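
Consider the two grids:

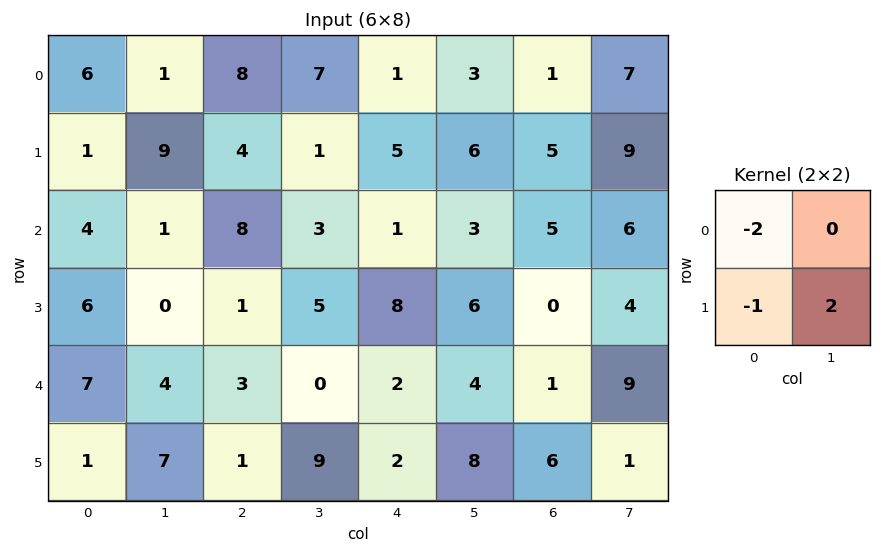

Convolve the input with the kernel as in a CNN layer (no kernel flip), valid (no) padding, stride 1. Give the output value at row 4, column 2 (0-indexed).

11

The receptive field on the input at this output position is [3 0 / 1 9]. Elementwise product with the kernel and sum: 3·-2 + 1·-1 + 9·2.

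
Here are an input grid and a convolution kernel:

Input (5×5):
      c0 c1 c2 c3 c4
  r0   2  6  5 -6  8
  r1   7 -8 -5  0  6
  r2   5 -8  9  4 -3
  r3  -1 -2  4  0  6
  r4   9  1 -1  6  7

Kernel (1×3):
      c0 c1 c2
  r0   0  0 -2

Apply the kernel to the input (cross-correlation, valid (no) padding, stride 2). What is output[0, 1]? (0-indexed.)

The receptive field on the input at this output position is [5 -6 8]. Elementwise product with the kernel and sum: 8·-2.

-16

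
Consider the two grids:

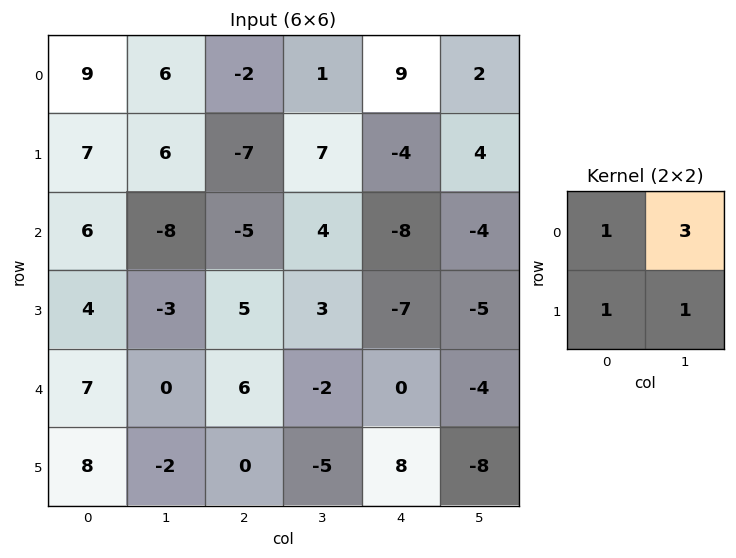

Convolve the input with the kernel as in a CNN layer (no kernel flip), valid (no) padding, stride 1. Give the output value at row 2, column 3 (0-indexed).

-24

The receptive field on the input at this output position is [4 -8 / 3 -7]. Elementwise product with the kernel and sum: 4·1 + -8·3 + 3·1 + -7·1.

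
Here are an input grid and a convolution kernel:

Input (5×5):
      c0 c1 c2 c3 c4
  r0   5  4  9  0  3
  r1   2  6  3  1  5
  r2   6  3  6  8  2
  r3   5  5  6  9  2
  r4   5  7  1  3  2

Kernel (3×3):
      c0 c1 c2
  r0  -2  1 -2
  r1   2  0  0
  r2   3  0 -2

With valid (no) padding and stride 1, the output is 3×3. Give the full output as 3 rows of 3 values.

Output[0,0]: The receptive field on the input at this output position is [5 4 9 / 2 6 3 / 6 3 6]. Elementwise product with the kernel and sum: 5·-2 + 4·1 + 9·-2 + 2·2 + 6·3 + 6·-2.
Output[0,1]: The receptive field on the input at this output position is [4 9 0 / 6 3 1 / 3 6 8]. Elementwise product with the kernel and sum: 4·-2 + 9·1 + 0·-2 + 6·2 + 3·3 + 8·-2.

-14 6 -4
11 -8 11
2 9 3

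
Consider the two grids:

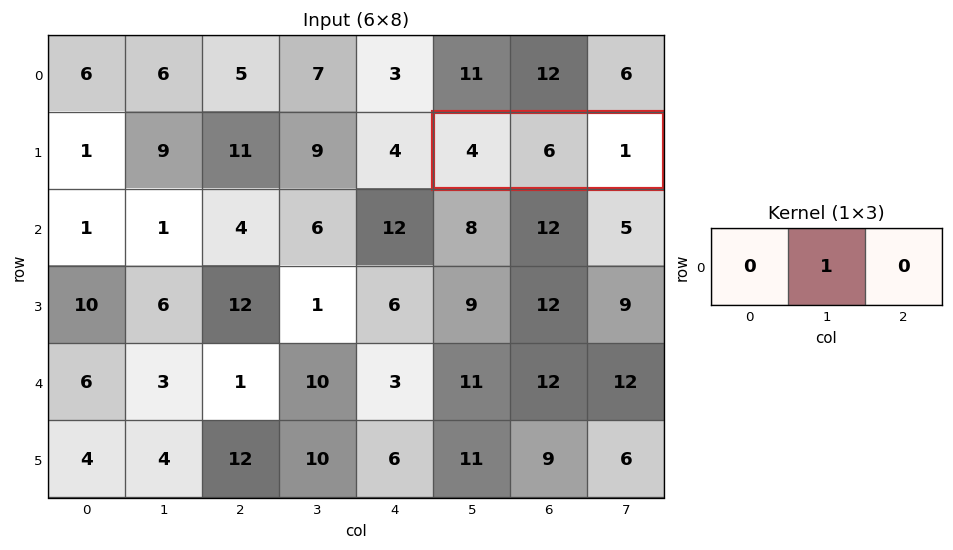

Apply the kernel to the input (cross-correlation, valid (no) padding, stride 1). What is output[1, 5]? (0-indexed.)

6

The receptive field on the input at this output position is [4 6 1]. Elementwise product with the kernel and sum: 6·1.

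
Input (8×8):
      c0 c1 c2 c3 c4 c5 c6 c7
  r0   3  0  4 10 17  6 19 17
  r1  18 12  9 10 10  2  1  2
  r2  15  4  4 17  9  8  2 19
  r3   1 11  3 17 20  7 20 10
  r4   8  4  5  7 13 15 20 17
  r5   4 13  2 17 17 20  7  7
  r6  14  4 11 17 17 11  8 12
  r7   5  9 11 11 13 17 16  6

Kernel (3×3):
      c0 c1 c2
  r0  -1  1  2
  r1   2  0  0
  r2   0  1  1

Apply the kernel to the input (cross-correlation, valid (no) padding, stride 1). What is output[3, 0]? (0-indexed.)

The receptive field on the input at this output position is [1 11 3 / 8 4 5 / 4 13 2]. Elementwise product with the kernel and sum: 1·-1 + 11·1 + 3·2 + 8·2 + 13·1 + 2·1.

47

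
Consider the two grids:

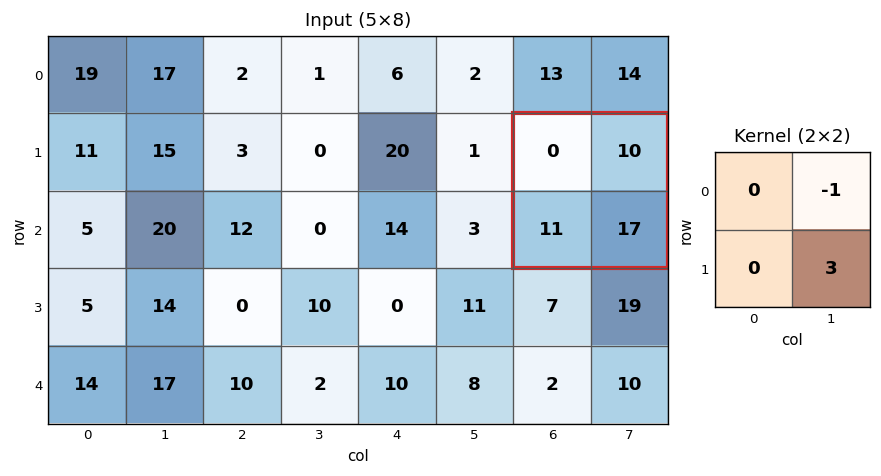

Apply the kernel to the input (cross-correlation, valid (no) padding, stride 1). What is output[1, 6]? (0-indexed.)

41

The receptive field on the input at this output position is [0 10 / 11 17]. Elementwise product with the kernel and sum: 10·-1 + 17·3.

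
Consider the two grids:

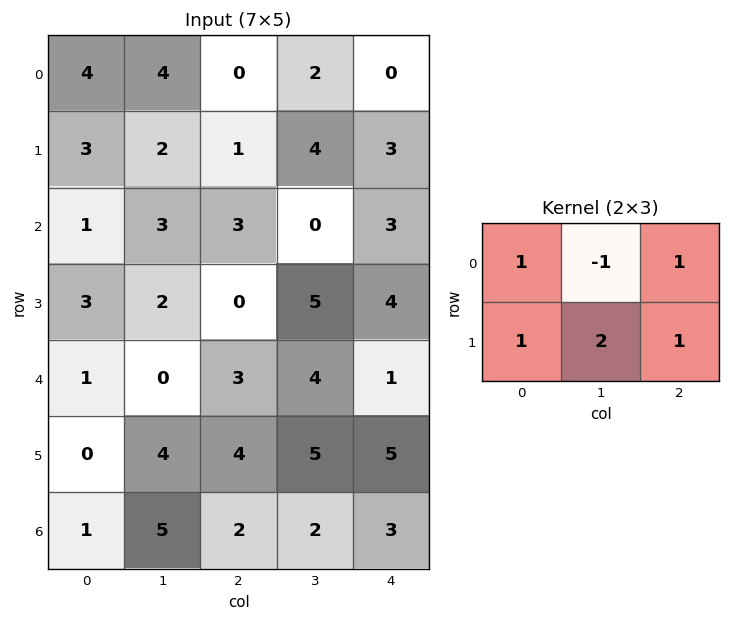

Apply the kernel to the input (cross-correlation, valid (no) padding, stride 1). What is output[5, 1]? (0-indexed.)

The receptive field on the input at this output position is [4 4 5 / 5 2 2]. Elementwise product with the kernel and sum: 4·1 + 4·-1 + 5·1 + 5·1 + 2·2 + 2·1.

16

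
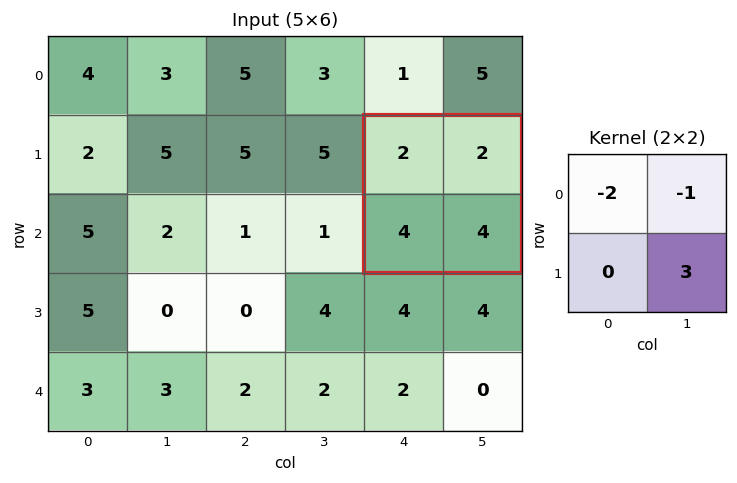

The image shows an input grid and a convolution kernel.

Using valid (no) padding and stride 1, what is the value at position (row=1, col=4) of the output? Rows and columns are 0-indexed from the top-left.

6

The receptive field on the input at this output position is [2 2 / 4 4]. Elementwise product with the kernel and sum: 2·-2 + 2·-1 + 4·3.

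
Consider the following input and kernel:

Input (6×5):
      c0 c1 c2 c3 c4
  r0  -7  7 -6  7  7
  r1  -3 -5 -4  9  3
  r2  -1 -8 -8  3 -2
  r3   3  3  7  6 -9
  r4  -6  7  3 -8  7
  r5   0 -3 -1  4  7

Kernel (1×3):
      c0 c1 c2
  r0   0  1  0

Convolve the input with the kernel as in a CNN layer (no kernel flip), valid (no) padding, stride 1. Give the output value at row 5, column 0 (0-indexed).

-3

The receptive field on the input at this output position is [0 -3 -1]. Elementwise product with the kernel and sum: -3·1.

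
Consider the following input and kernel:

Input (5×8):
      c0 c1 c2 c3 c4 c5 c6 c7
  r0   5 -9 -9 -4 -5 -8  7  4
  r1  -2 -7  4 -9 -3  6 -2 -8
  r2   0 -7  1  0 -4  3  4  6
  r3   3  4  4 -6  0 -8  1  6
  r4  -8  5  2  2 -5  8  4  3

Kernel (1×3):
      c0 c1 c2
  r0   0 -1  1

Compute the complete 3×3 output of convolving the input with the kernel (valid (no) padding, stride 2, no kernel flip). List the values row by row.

0 -1 15
8 -4 1
-3 -7 -4

Output[0,0]: The receptive field on the input at this output position is [5 -9 -9]. Elementwise product with the kernel and sum: -9·-1 + -9·1.
Output[0,1]: The receptive field on the input at this output position is [-9 -4 -5]. Elementwise product with the kernel and sum: -4·-1 + -5·1.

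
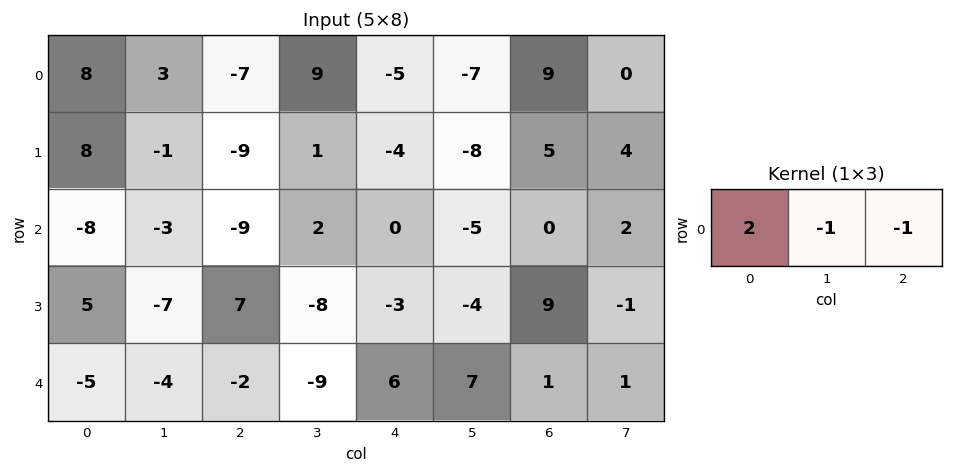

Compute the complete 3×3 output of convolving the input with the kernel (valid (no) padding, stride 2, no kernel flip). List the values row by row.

Output[0,0]: The receptive field on the input at this output position is [8 3 -7]. Elementwise product with the kernel and sum: 8·2 + 3·-1 + -7·-1.
Output[0,1]: The receptive field on the input at this output position is [-7 9 -5]. Elementwise product with the kernel and sum: -7·2 + 9·-1 + -5·-1.

20 -18 -12
-4 -20 5
-4 -1 4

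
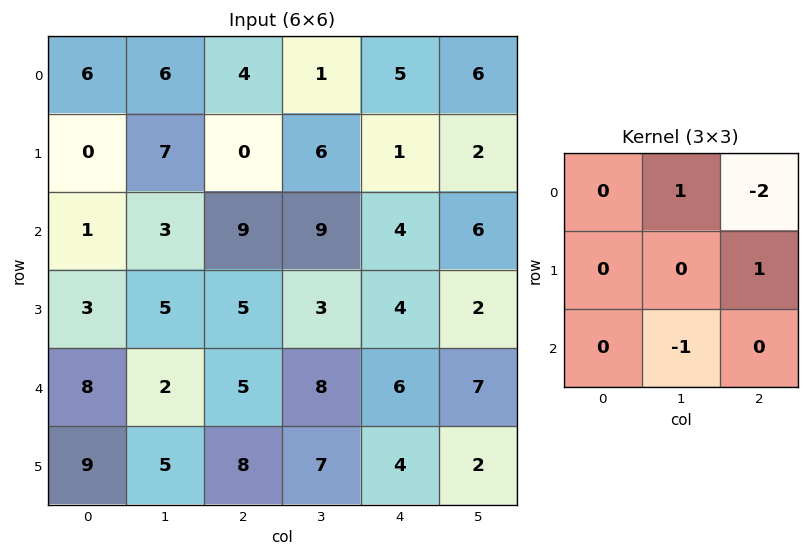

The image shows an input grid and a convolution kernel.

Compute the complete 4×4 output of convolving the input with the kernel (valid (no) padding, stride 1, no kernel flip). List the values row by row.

Output[0,0]: The receptive field on the input at this output position is [6 6 4 / 0 7 0 / 1 3 9]. Elementwise product with the kernel and sum: 6·1 + 4·-2 + 0·1 + 3·-1.

-5 -1 -17 -9
11 -8 5 -1
-12 -11 -3 -12
-5 -1 -6 3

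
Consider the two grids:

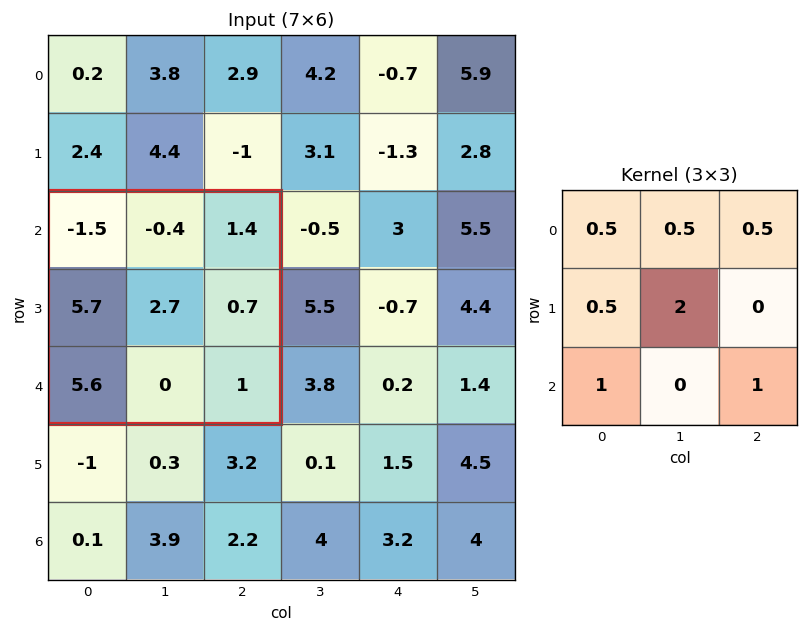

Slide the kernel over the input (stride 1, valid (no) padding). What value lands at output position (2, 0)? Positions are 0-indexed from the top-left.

The receptive field on the input at this output position is [-1.5 -0.4 1.4 / 5.7 2.7 0.7 / 5.6 0 1]. Elementwise product with the kernel and sum: -1.5·0.5 + -0.4·0.5 + 1.4·0.5 + 5.7·0.5 + 2.7·2 + 5.6·1 + 1·1.

14.6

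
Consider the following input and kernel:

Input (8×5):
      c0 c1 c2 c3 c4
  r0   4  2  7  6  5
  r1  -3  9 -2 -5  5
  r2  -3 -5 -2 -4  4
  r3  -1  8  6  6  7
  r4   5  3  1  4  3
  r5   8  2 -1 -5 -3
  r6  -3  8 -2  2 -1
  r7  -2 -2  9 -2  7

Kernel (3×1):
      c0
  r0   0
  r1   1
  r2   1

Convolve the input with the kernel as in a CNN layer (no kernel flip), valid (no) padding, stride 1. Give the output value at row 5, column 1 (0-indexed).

6

The receptive field on the input at this output position is [2 / 8 / -2]. Elementwise product with the kernel and sum: 8·1 + -2·1.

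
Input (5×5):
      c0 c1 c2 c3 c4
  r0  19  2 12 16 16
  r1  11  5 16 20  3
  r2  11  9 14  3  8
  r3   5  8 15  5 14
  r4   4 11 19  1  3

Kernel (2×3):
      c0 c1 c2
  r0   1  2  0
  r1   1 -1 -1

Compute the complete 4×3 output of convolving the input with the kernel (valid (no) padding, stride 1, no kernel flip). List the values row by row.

13 -5 37
9 29 59
11 25 16
-5 29 40

Output[0,0]: The receptive field on the input at this output position is [19 2 12 / 11 5 16]. Elementwise product with the kernel and sum: 19·1 + 2·2 + 11·1 + 5·-1 + 16·-1.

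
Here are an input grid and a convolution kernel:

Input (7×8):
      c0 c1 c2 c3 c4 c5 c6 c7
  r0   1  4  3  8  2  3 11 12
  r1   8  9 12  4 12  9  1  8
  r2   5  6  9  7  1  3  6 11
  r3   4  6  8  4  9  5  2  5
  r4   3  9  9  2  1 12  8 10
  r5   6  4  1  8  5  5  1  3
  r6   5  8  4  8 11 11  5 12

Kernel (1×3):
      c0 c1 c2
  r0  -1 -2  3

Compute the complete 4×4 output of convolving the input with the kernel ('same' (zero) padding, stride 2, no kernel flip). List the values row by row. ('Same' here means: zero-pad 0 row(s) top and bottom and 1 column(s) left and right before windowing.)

Output[0,0]: The receptive field on the zero-padded input at this output position is [0 1 4]. Elementwise product with the kernel and sum: 0·-1 + 1·-2 + 4·3.
Output[0,1]: The receptive field on the zero-padded input at this output position is [4 3 8]. Elementwise product with the kernel and sum: 4·-1 + 3·-2 + 8·3.

10 14 -3 11
8 -3 0 18
21 -21 32 2
14 8 3 15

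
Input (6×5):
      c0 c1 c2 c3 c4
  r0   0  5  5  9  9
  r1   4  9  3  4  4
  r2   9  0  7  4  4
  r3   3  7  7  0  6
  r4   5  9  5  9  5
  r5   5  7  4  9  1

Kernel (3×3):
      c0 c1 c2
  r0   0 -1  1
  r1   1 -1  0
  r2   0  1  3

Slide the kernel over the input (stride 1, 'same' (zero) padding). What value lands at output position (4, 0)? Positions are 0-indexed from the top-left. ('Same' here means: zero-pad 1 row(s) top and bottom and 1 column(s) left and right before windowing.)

The receptive field on the zero-padded input at this output position is [0 3 7 / 0 5 9 / 0 5 7]. Elementwise product with the kernel and sum: 3·-1 + 7·1 + 0·1 + 5·-1 + 5·1 + 7·3.

25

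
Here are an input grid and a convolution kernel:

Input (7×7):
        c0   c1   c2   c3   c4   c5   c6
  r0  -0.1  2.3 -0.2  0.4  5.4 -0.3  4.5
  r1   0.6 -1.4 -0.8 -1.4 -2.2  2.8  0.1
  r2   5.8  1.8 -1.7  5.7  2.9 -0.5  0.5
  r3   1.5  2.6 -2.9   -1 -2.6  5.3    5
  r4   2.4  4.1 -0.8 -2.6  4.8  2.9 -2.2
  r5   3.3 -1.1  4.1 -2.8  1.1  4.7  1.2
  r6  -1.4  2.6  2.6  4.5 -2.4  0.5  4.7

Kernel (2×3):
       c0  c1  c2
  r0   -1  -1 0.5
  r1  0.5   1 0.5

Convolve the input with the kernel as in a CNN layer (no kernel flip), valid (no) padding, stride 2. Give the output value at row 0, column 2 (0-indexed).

The receptive field on the input at this output position is [5.4 -0.3 4.5 / -2.2 2.8 0.1]. Elementwise product with the kernel and sum: 5.4·-1 + -0.3·-1 + 4.5·0.5 + -2.2·0.5 + 2.8·1 + 0.1·0.5.

-1.1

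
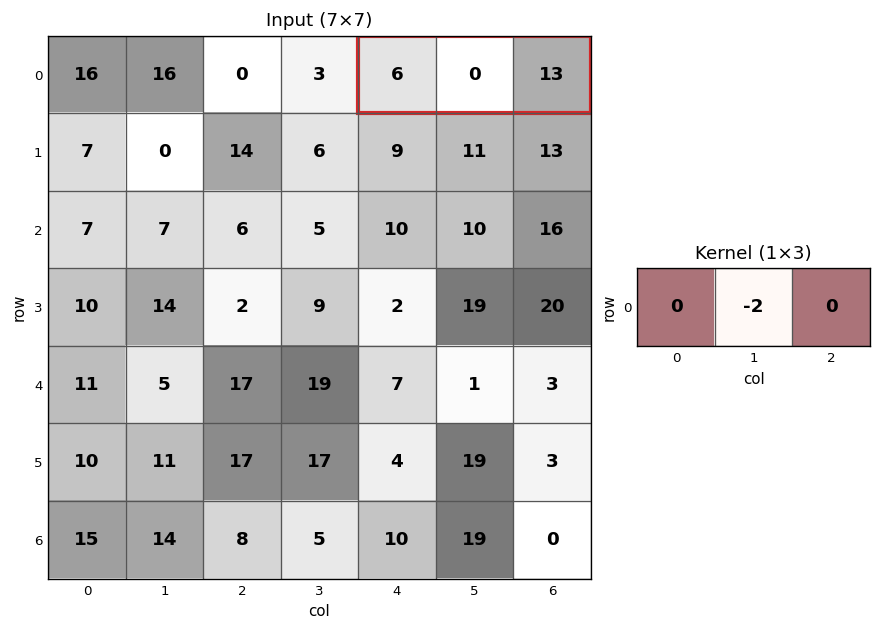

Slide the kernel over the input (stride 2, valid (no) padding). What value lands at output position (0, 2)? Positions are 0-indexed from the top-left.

0

The receptive field on the input at this output position is [6 0 13]. Elementwise product with the kernel and sum: 0·-2.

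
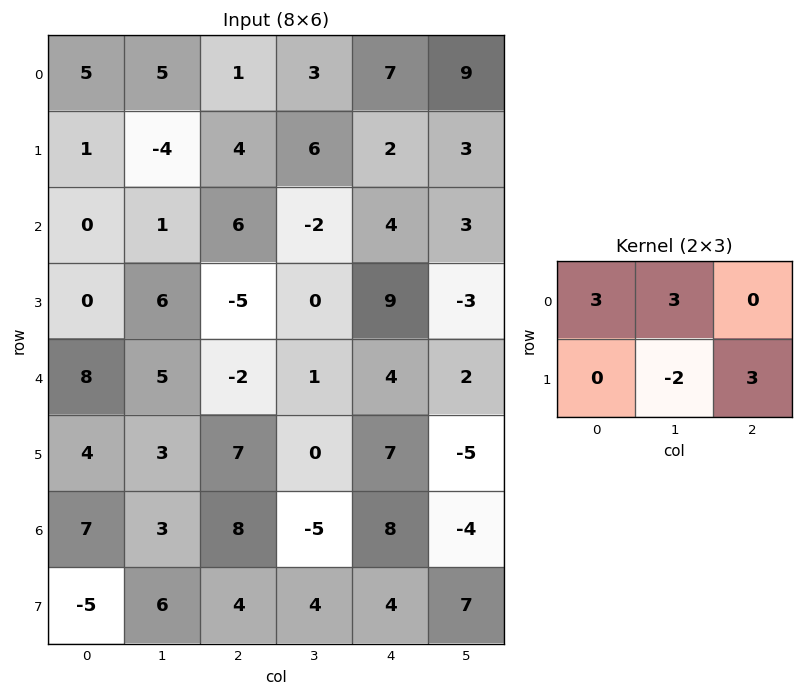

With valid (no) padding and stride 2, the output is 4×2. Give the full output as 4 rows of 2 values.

Output[0,0]: The receptive field on the input at this output position is [5 5 1 / 1 -4 4]. Elementwise product with the kernel and sum: 5·3 + 5·3 + -4·-2 + 4·3.
Output[0,1]: The receptive field on the input at this output position is [1 3 7 / 4 6 2]. Elementwise product with the kernel and sum: 1·3 + 3·3 + 6·-2 + 2·3.

50 6
-24 39
54 18
30 13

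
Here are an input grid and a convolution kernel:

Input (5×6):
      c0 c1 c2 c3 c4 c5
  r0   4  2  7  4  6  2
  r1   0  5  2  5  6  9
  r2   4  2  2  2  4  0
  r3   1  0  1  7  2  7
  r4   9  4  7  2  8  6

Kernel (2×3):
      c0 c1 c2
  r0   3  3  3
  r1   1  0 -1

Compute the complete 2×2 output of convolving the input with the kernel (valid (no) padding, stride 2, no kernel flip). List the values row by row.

Output[0,0]: The receptive field on the input at this output position is [4 2 7 / 0 5 2]. Elementwise product with the kernel and sum: 4·3 + 2·3 + 7·3 + 0·1 + 2·-1.
Output[0,1]: The receptive field on the input at this output position is [7 4 6 / 2 5 6]. Elementwise product with the kernel and sum: 7·3 + 4·3 + 6·3 + 2·1 + 6·-1.

37 47
24 23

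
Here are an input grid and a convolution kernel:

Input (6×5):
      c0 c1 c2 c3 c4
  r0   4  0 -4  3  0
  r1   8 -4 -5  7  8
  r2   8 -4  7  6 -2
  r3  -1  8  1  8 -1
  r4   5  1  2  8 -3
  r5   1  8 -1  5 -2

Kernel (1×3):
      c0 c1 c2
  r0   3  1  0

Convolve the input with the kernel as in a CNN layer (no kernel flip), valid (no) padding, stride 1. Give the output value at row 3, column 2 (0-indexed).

11

The receptive field on the input at this output position is [1 8 -1]. Elementwise product with the kernel and sum: 1·3 + 8·1.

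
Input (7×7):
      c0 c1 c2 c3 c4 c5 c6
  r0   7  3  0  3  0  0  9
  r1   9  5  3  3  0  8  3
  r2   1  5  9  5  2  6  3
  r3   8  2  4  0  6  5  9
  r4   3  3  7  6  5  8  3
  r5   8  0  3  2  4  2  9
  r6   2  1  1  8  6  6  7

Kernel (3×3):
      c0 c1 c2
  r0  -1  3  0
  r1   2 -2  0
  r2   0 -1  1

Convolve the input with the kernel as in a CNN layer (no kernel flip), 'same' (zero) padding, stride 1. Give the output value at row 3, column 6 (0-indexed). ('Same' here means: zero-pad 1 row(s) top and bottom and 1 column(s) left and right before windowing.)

-8

The receptive field on the zero-padded input at this output position is [6 3 0 / 5 9 0 / 8 3 0]. Elementwise product with the kernel and sum: 6·-1 + 3·3 + 5·2 + 9·-2 + 3·-1 + 0·1.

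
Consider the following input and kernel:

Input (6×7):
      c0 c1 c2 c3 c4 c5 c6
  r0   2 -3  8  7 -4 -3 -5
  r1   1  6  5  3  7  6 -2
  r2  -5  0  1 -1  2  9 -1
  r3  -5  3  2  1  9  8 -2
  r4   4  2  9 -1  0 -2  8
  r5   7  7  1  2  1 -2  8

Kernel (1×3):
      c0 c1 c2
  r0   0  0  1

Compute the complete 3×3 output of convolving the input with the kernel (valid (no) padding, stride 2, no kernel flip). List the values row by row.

8 -4 -5
1 2 -1
9 0 8

Output[0,0]: The receptive field on the input at this output position is [2 -3 8]. Elementwise product with the kernel and sum: 8·1.
Output[0,1]: The receptive field on the input at this output position is [8 7 -4]. Elementwise product with the kernel and sum: -4·1.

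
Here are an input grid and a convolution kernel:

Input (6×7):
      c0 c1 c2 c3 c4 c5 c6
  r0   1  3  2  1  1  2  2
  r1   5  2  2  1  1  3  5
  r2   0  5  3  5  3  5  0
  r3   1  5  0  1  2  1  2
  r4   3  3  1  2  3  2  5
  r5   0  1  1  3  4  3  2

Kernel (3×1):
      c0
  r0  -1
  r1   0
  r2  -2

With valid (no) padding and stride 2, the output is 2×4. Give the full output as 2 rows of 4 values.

-1 -8 -7 -2
-6 -5 -9 -10

Output[0,0]: The receptive field on the input at this output position is [1 / 5 / 0]. Elementwise product with the kernel and sum: 1·-1 + 0·-2.
Output[0,1]: The receptive field on the input at this output position is [2 / 2 / 3]. Elementwise product with the kernel and sum: 2·-1 + 3·-2.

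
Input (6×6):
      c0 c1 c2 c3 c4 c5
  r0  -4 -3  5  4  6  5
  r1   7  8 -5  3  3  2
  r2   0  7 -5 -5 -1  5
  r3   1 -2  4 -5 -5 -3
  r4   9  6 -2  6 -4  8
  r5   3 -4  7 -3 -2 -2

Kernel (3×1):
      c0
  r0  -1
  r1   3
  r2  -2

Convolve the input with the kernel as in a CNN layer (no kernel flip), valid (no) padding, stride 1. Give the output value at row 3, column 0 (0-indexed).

The receptive field on the input at this output position is [1 / 9 / 3]. Elementwise product with the kernel and sum: 1·-1 + 9·3 + 3·-2.

20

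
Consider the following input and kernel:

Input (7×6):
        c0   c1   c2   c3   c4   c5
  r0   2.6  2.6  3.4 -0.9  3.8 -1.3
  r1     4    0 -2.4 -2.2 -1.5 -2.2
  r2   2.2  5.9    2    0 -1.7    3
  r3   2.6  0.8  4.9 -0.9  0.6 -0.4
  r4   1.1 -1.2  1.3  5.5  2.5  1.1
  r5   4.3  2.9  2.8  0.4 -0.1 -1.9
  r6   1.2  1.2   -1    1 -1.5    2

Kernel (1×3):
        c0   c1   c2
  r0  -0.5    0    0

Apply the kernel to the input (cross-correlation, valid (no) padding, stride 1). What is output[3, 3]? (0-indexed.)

0.45

The receptive field on the input at this output position is [-0.9 0.6 -0.4]. Elementwise product with the kernel and sum: -0.9·-0.5.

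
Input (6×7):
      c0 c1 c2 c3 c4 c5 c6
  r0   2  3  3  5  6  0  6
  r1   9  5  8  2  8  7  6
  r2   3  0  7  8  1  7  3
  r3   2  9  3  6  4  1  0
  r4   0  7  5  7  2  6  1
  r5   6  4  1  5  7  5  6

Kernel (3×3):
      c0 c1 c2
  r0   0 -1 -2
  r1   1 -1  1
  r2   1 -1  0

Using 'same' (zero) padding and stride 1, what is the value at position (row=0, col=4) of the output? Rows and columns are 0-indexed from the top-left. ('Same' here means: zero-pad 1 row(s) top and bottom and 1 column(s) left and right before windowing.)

-7

The receptive field on the zero-padded input at this output position is [0 0 0 / 5 6 0 / 2 8 7]. Elementwise product with the kernel and sum: 0·-1 + 0·-2 + 5·1 + 6·-1 + 0·1 + 2·1 + 8·-1.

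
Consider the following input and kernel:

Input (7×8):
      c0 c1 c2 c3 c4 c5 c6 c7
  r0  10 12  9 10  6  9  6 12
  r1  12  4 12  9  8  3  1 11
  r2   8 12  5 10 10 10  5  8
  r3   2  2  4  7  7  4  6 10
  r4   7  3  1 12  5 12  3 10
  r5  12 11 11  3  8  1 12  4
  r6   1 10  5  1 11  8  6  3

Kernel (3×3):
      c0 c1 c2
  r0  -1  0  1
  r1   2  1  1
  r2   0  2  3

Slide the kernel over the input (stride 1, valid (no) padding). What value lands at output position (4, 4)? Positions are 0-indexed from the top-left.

61

The receptive field on the input at this output position is [5 12 3 / 8 1 12 / 11 8 6]. Elementwise product with the kernel and sum: 5·-1 + 3·1 + 8·2 + 1·1 + 12·1 + 8·2 + 6·3.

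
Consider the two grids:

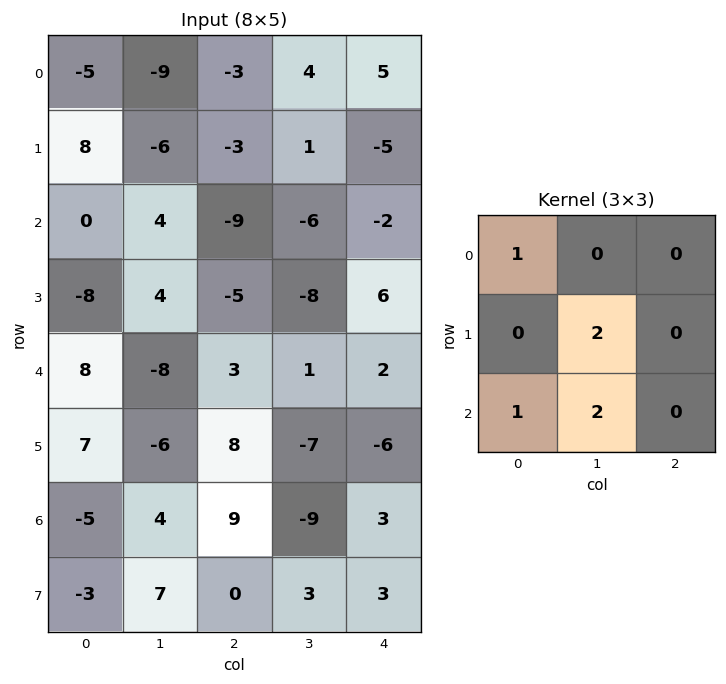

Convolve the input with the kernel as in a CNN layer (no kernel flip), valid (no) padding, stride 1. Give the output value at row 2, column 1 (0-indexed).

The receptive field on the input at this output position is [4 -9 -6 / 4 -5 -8 / -8 3 1]. Elementwise product with the kernel and sum: 4·1 + -5·2 + -8·1 + 3·2.

-8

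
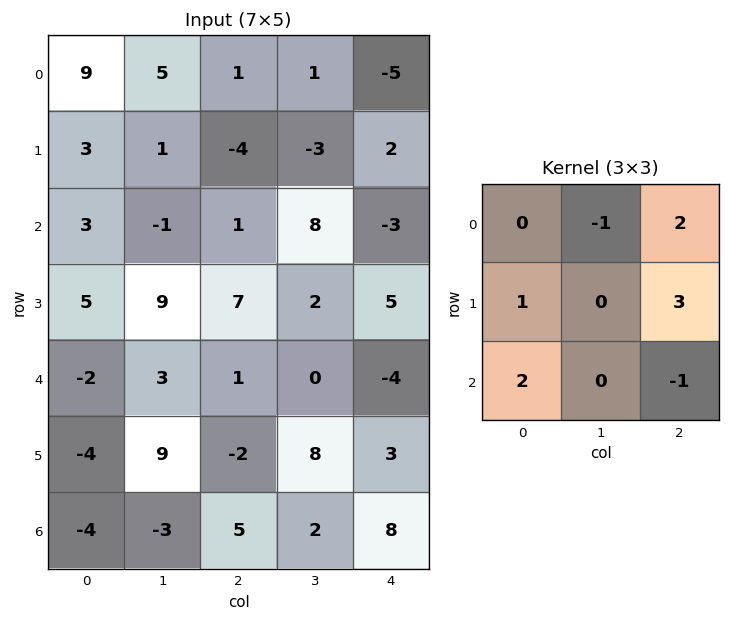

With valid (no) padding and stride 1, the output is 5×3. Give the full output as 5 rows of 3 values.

Output[0,0]: The receptive field on the input at this output position is [9 5 1 / 3 1 -4 / 3 -1 1]. Elementwise product with the kernel and sum: 5·-1 + 1·2 + 3·1 + -4·3 + 3·2 + 1·-1.

-7 -17 -4
0 37 8
24 36 14
0 10 -10
-24 24 1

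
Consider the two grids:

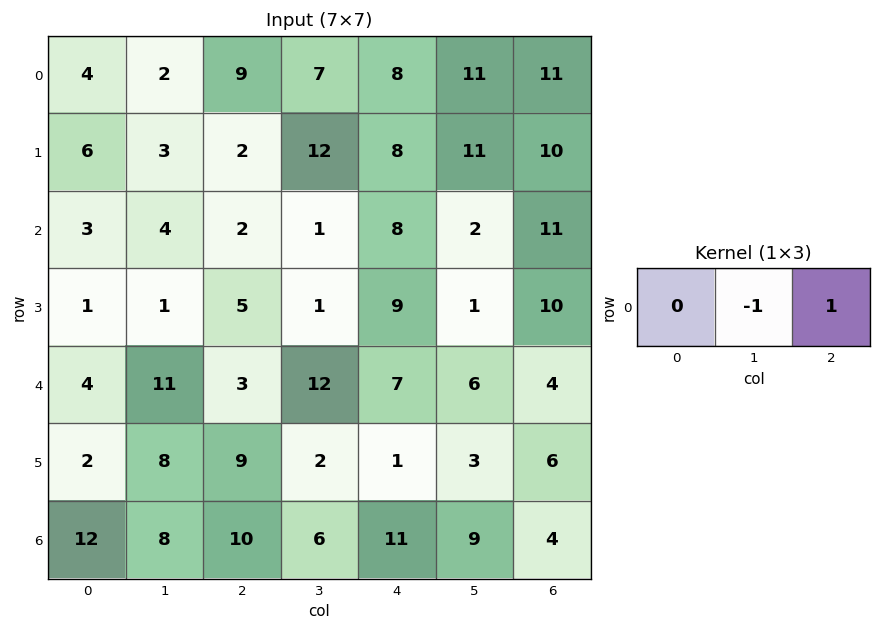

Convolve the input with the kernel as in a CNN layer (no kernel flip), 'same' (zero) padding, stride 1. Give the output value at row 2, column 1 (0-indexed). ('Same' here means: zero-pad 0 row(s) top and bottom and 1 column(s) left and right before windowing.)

The receptive field on the zero-padded input at this output position is [3 4 2]. Elementwise product with the kernel and sum: 4·-1 + 2·1.

-2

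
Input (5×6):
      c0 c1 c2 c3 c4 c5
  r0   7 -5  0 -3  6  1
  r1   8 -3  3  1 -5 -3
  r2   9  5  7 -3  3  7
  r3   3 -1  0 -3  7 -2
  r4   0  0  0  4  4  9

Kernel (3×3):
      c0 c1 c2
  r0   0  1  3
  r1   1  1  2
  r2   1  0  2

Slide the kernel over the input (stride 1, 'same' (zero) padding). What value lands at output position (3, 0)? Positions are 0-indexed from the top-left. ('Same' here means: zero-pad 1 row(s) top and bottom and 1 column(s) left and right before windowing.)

25

The receptive field on the zero-padded input at this output position is [0 9 5 / 0 3 -1 / 0 0 0]. Elementwise product with the kernel and sum: 9·1 + 5·3 + 0·1 + 3·1 + -1·2 + 0·1 + 0·2.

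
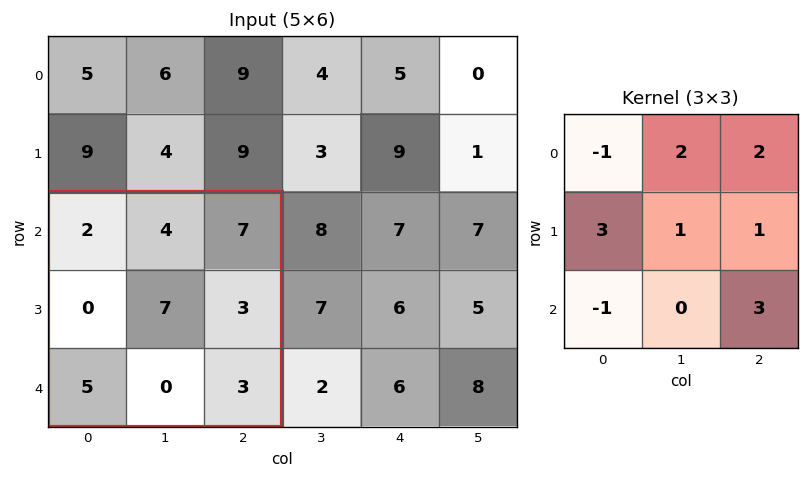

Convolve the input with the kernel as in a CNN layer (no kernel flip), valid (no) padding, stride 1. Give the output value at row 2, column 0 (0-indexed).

34

The receptive field on the input at this output position is [2 4 7 / 0 7 3 / 5 0 3]. Elementwise product with the kernel and sum: 2·-1 + 4·2 + 7·2 + 0·3 + 7·1 + 3·1 + 5·-1 + 3·3.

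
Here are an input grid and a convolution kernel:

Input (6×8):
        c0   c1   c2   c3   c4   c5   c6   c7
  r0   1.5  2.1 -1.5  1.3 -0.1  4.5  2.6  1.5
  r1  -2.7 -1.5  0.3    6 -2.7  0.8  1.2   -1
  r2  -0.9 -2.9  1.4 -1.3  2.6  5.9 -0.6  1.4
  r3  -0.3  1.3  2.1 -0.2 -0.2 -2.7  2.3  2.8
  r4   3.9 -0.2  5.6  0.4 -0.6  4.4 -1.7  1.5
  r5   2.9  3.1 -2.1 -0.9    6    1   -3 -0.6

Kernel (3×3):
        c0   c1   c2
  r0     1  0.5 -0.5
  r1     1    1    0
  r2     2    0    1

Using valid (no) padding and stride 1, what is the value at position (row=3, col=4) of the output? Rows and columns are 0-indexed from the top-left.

10.1

The receptive field on the input at this output position is [-0.2 -2.7 2.3 / -0.6 4.4 -1.7 / 6 1 -3]. Elementwise product with the kernel and sum: -0.2·1 + -2.7·0.5 + 2.3·-0.5 + -0.6·1 + 4.4·1 + 6·2 + -3·1.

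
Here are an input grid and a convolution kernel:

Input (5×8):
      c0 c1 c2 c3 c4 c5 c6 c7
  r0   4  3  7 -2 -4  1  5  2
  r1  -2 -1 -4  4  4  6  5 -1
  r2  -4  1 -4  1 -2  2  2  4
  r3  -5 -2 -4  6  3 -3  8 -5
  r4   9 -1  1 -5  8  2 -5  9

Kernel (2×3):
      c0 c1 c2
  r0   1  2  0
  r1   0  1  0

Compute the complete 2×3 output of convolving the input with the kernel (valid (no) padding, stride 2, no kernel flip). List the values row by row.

Output[0,0]: The receptive field on the input at this output position is [4 3 7 / -2 -1 -4]. Elementwise product with the kernel and sum: 4·1 + 3·2 + -1·1.

9 7 4
-4 4 -1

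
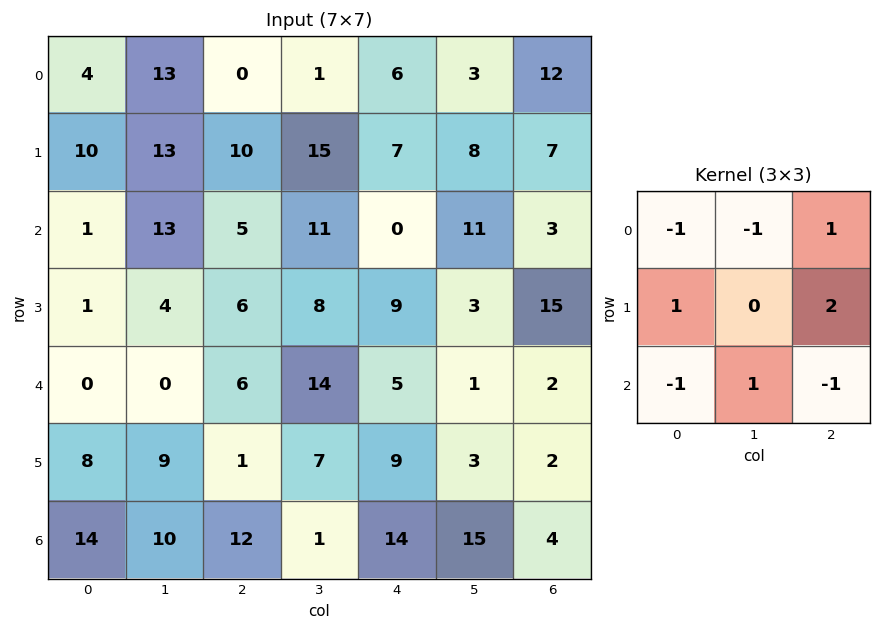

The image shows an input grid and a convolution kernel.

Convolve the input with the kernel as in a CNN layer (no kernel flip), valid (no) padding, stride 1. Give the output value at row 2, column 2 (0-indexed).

11

The receptive field on the input at this output position is [5 11 0 / 6 8 9 / 6 14 5]. Elementwise product with the kernel and sum: 5·-1 + 11·-1 + 0·1 + 6·1 + 9·2 + 6·-1 + 14·1 + 5·-1.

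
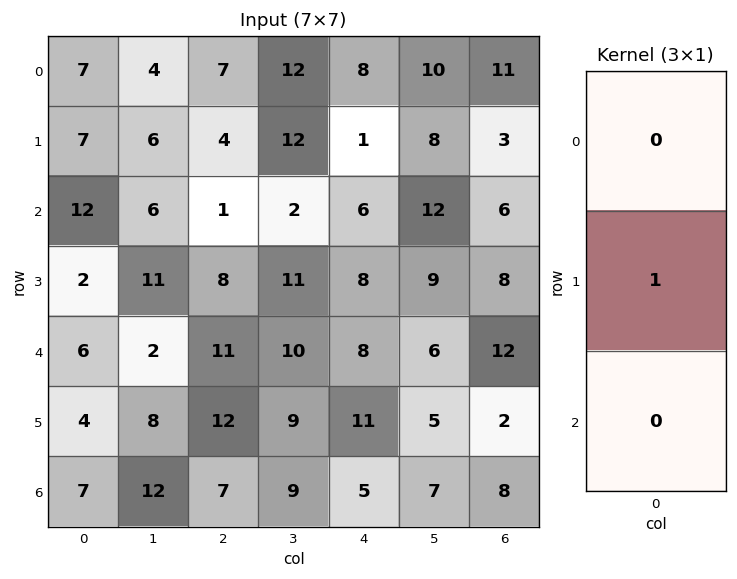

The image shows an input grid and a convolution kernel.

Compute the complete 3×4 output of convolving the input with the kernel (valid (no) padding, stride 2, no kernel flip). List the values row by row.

7 4 1 3
2 8 8 8
4 12 11 2

Output[0,0]: The receptive field on the input at this output position is [7 / 7 / 12]. Elementwise product with the kernel and sum: 7·1.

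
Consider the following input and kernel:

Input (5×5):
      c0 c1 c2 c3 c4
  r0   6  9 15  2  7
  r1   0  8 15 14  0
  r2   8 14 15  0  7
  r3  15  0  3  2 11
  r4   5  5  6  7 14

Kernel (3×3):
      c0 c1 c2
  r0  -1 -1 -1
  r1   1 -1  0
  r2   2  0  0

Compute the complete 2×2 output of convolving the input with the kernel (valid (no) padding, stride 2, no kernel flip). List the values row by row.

Output[0,0]: The receptive field on the input at this output position is [6 9 15 / 0 8 15 / 8 14 15]. Elementwise product with the kernel and sum: 6·-1 + 9·-1 + 15·-1 + 0·1 + 8·-1 + 8·2.

-22 7
-12 -9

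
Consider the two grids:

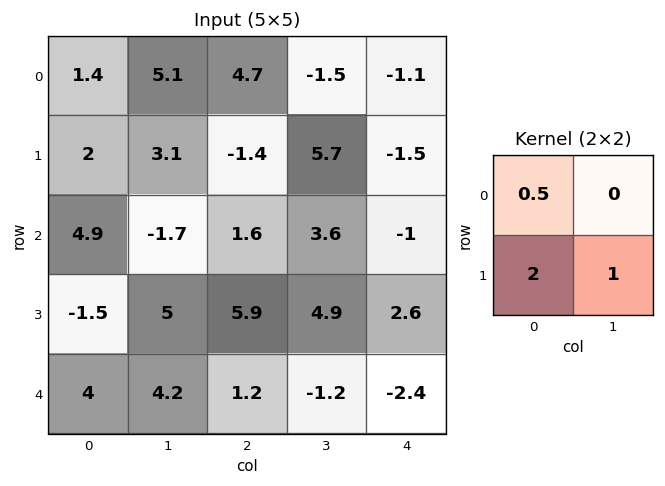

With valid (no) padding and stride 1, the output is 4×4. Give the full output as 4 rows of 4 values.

7.8 7.35 5.25 9.15
9.1 -0.25 6.1 9.05
4.45 15.05 17.5 14.2
11.45 12.1 4.15 -2.35

Output[0,0]: The receptive field on the input at this output position is [1.4 5.1 / 2 3.1]. Elementwise product with the kernel and sum: 1.4·0.5 + 2·2 + 3.1·1.
Output[0,1]: The receptive field on the input at this output position is [5.1 4.7 / 3.1 -1.4]. Elementwise product with the kernel and sum: 5.1·0.5 + 3.1·2 + -1.4·1.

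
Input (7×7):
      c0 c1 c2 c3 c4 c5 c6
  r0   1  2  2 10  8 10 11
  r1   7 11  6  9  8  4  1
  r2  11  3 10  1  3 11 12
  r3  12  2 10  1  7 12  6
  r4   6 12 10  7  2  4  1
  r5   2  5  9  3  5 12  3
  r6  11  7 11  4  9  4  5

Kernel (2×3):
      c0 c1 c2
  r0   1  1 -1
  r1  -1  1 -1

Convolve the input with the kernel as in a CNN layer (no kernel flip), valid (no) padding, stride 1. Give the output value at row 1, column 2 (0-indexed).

-5

The receptive field on the input at this output position is [6 9 8 / 10 1 3]. Elementwise product with the kernel and sum: 6·1 + 9·1 + 8·-1 + 10·-1 + 1·1 + 3·-1.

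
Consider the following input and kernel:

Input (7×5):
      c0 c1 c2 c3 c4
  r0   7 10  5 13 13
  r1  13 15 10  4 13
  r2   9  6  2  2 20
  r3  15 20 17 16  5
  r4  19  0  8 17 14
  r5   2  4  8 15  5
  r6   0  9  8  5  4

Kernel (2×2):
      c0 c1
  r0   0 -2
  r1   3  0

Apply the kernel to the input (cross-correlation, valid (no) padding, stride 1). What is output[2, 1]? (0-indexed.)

The receptive field on the input at this output position is [6 2 / 20 17]. Elementwise product with the kernel and sum: 2·-2 + 20·3.

56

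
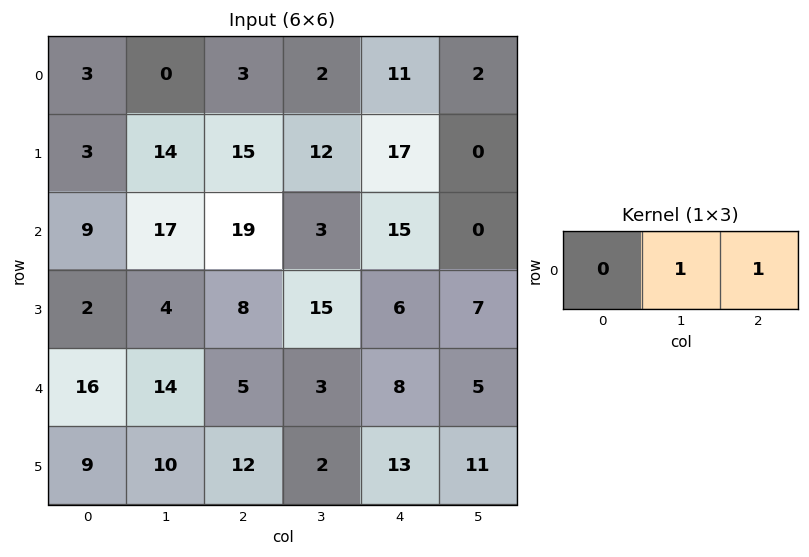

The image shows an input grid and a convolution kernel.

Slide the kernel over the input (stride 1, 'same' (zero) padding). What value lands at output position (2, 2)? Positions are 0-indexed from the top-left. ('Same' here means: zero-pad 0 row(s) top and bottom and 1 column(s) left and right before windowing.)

22

The receptive field on the zero-padded input at this output position is [17 19 3]. Elementwise product with the kernel and sum: 19·1 + 3·1.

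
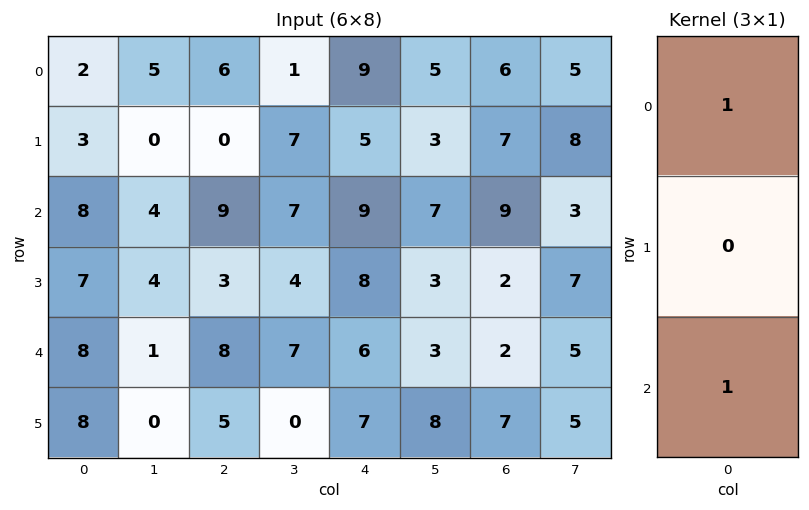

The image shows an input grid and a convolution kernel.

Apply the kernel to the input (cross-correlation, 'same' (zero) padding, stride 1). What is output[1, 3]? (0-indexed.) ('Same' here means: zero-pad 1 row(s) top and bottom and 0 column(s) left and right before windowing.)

The receptive field on the zero-padded input at this output position is [1 / 7 / 7]. Elementwise product with the kernel and sum: 1·1 + 7·1.

8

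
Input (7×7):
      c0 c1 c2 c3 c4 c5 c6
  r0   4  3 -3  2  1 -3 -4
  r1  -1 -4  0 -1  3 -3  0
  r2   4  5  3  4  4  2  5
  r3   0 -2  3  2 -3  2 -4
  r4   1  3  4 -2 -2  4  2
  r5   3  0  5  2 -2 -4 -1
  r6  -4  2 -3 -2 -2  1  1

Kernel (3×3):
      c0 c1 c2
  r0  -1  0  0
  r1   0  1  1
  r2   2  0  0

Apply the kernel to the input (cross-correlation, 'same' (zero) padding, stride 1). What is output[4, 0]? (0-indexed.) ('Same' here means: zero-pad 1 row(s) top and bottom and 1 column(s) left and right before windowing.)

The receptive field on the zero-padded input at this output position is [0 0 -2 / 0 1 3 / 0 3 0]. Elementwise product with the kernel and sum: 0·-1 + 1·1 + 3·1 + 0·2.

4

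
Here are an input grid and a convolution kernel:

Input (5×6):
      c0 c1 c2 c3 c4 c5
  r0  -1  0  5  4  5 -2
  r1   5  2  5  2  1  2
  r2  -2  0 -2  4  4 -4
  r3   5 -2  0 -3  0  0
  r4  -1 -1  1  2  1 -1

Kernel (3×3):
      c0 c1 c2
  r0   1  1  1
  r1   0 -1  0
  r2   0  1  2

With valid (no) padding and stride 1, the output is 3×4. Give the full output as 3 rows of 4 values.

Output[0,0]: The receptive field on the input at this output position is [-1 0 5 / 5 2 5 / -2 0 -2]. Elementwise product with the kernel and sum: -1·1 + 0·1 + 5·1 + 2·-1 + 0·1 + -2·2.

-2 10 24 2
10 5 1 1
-1 7 13 3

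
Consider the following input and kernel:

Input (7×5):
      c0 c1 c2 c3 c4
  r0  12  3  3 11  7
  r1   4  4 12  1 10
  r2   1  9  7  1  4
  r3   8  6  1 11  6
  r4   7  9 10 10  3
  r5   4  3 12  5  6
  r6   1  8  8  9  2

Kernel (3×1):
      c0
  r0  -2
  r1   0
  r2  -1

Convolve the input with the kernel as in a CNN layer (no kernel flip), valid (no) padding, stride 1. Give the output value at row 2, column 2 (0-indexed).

-24

The receptive field on the input at this output position is [7 / 1 / 10]. Elementwise product with the kernel and sum: 7·-2 + 10·-1.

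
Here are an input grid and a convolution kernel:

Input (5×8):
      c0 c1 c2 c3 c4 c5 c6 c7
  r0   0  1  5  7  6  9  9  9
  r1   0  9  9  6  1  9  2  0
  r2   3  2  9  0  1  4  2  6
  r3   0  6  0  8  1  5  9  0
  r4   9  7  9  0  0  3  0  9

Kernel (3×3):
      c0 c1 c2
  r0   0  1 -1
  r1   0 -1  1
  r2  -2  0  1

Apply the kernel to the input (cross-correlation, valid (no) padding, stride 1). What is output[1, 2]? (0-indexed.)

The receptive field on the input at this output position is [9 6 1 / 9 0 1 / 0 8 1]. Elementwise product with the kernel and sum: 6·1 + 1·-1 + 0·-1 + 1·1 + 0·-2 + 1·1.

7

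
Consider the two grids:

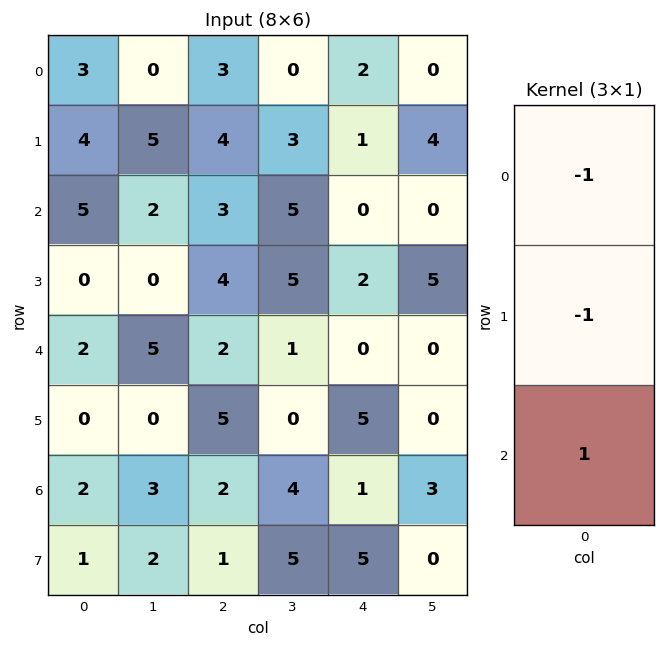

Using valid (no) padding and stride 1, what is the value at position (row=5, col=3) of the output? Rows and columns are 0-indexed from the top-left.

The receptive field on the input at this output position is [0 / 4 / 5]. Elementwise product with the kernel and sum: 0·-1 + 4·-1 + 5·1.

1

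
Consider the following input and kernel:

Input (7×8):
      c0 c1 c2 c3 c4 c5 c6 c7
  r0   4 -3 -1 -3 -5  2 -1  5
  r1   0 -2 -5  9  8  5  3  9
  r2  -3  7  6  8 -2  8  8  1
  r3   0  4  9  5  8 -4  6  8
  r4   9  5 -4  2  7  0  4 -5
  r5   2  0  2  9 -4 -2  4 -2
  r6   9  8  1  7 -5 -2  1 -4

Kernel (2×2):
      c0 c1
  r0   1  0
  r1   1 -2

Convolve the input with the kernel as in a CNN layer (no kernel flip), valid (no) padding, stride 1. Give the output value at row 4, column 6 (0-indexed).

The receptive field on the input at this output position is [4 -5 / 4 -2]. Elementwise product with the kernel and sum: 4·1 + 4·1 + -2·-2.

12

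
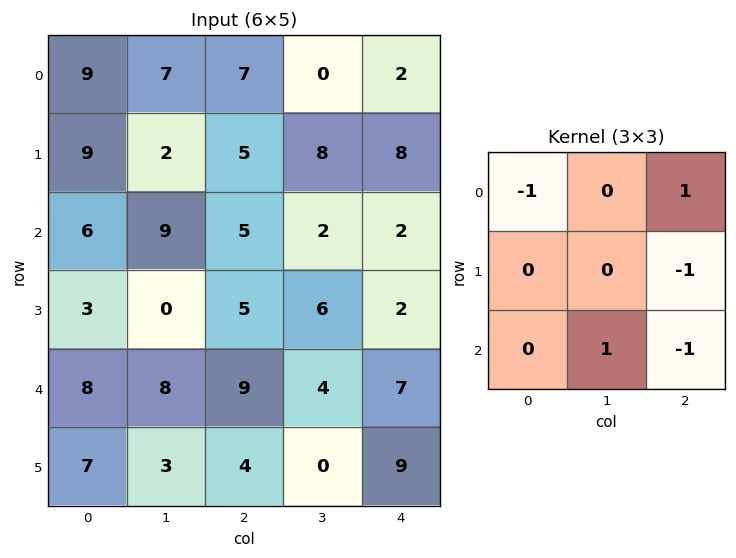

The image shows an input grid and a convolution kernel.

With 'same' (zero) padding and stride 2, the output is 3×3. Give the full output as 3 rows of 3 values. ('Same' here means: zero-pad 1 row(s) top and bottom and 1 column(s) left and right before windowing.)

0 -3 8
-4 3 -6
-4 6 3

Output[0,0]: The receptive field on the zero-padded input at this output position is [0 0 0 / 0 9 7 / 0 9 2]. Elementwise product with the kernel and sum: 0·-1 + 0·1 + 7·-1 + 9·1 + 2·-1.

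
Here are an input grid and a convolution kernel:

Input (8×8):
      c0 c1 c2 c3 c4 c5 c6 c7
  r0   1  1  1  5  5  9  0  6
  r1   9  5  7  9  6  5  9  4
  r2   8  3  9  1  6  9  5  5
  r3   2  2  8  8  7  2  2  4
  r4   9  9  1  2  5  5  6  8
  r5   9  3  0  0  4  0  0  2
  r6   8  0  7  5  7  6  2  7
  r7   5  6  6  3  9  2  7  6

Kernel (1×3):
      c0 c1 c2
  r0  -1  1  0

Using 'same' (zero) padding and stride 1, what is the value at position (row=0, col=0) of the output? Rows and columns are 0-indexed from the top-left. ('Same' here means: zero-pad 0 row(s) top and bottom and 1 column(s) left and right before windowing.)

1

The receptive field on the zero-padded input at this output position is [0 1 1]. Elementwise product with the kernel and sum: 0·-1 + 1·1.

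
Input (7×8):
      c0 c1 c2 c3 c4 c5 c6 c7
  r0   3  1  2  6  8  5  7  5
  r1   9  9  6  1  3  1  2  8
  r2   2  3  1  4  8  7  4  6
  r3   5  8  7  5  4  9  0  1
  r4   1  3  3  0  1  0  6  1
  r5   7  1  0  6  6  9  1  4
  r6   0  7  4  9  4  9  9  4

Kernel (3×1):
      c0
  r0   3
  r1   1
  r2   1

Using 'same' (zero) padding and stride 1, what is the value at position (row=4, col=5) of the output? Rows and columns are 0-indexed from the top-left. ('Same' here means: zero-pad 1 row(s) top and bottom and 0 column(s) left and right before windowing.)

36

The receptive field on the zero-padded input at this output position is [9 / 0 / 9]. Elementwise product with the kernel and sum: 9·3 + 0·1 + 9·1.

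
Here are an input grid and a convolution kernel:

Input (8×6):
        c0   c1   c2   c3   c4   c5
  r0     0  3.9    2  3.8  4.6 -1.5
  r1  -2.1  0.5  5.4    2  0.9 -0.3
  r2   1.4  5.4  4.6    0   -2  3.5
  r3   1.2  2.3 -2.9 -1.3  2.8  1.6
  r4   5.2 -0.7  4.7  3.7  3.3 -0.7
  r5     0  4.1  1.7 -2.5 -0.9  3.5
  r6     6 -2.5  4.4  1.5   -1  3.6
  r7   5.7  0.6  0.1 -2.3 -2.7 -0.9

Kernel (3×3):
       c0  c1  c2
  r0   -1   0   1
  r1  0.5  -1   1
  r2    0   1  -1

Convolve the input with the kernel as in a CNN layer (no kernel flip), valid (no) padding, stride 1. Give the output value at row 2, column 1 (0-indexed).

-1.65

The receptive field on the input at this output position is [5.4 4.6 0 / 2.3 -2.9 -1.3 / -0.7 4.7 3.7]. Elementwise product with the kernel and sum: 5.4·-1 + 0·1 + 2.3·0.5 + -2.9·-1 + -1.3·1 + 4.7·1 + 3.7·-1.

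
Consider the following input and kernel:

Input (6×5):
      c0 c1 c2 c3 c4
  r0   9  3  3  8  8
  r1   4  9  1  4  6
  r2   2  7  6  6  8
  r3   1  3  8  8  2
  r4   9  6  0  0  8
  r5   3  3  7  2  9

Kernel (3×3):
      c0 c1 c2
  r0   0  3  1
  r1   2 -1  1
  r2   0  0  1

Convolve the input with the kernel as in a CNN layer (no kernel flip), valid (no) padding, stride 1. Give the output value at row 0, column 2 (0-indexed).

44

The receptive field on the input at this output position is [3 8 8 / 1 4 6 / 6 6 8]. Elementwise product with the kernel and sum: 8·3 + 8·1 + 1·2 + 4·-1 + 6·1 + 8·1.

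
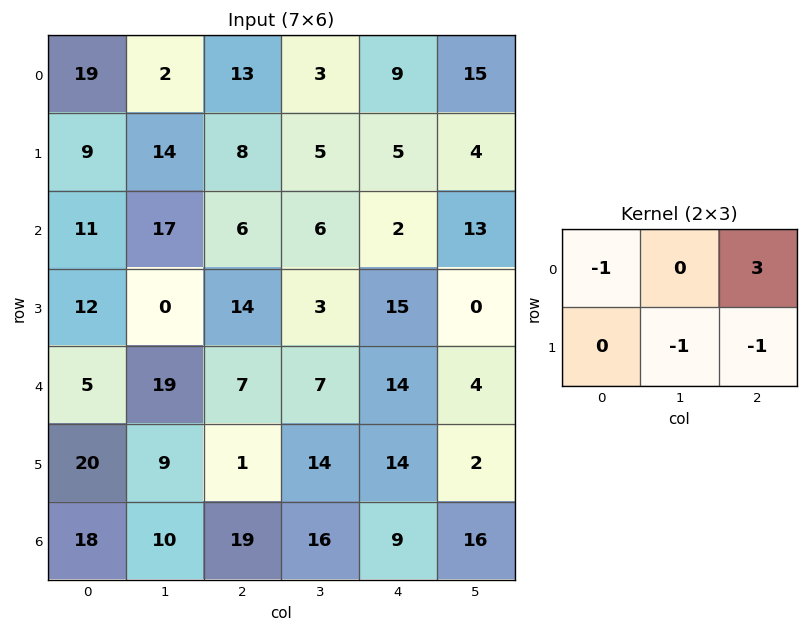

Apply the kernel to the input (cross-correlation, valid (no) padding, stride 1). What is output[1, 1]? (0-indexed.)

-11

The receptive field on the input at this output position is [14 8 5 / 17 6 6]. Elementwise product with the kernel and sum: 14·-1 + 5·3 + 6·-1 + 6·-1.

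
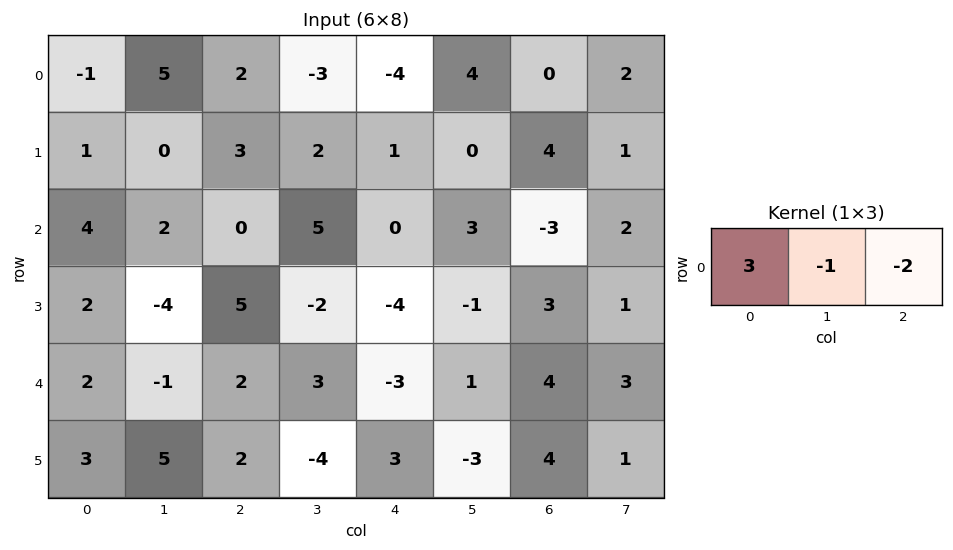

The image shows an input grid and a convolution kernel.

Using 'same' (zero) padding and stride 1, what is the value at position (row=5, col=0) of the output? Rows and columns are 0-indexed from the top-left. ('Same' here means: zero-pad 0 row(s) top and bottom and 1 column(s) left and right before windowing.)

-13

The receptive field on the zero-padded input at this output position is [0 3 5]. Elementwise product with the kernel and sum: 0·3 + 3·-1 + 5·-2.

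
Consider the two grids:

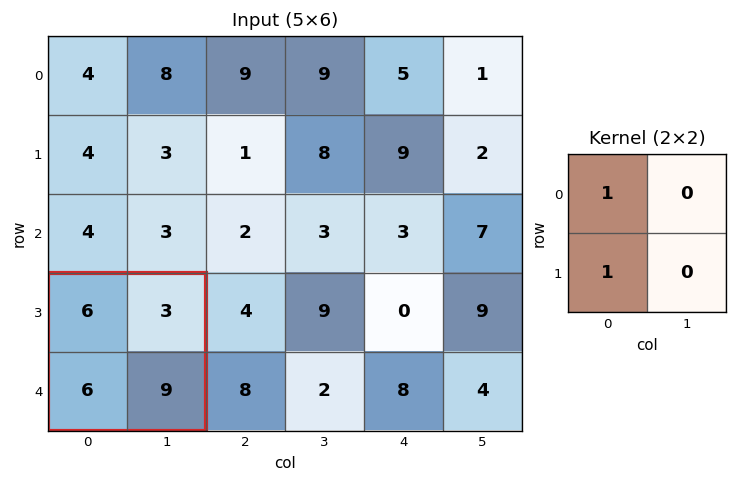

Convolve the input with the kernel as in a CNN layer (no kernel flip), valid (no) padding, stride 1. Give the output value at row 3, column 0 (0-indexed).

12

The receptive field on the input at this output position is [6 3 / 6 9]. Elementwise product with the kernel and sum: 6·1 + 6·1.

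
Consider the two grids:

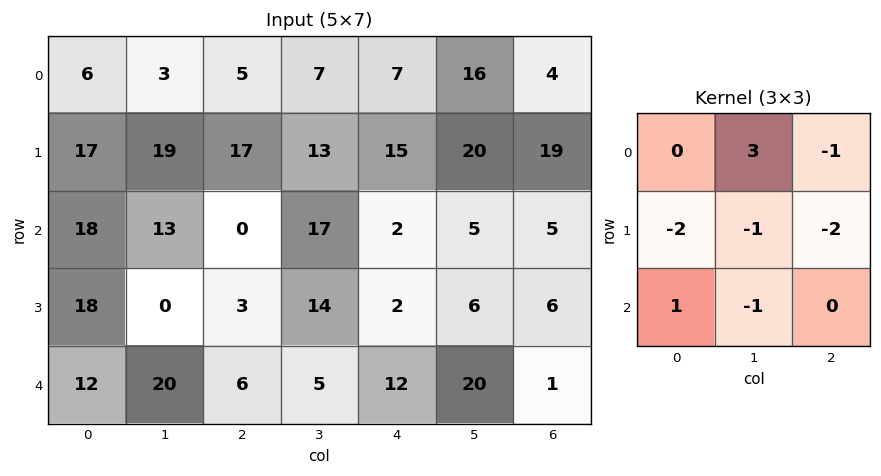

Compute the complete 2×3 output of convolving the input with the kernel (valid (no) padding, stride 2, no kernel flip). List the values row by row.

-78 -80 -47
-11 26 -20

Output[0,0]: The receptive field on the input at this output position is [6 3 5 / 17 19 17 / 18 13 0]. Elementwise product with the kernel and sum: 3·3 + 5·-1 + 17·-2 + 19·-1 + 17·-2 + 18·1 + 13·-1.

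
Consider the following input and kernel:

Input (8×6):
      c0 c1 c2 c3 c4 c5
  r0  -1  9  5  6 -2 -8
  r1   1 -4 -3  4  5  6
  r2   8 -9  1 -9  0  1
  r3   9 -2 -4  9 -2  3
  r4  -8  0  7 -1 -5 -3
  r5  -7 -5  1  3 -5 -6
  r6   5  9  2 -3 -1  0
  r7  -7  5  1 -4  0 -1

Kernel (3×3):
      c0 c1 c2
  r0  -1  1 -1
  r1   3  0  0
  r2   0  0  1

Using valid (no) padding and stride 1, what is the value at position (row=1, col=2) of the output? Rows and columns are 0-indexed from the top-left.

3

The receptive field on the input at this output position is [-3 4 5 / 1 -9 0 / -4 9 -2]. Elementwise product with the kernel and sum: -3·-1 + 4·1 + 5·-1 + 1·3 + -2·1.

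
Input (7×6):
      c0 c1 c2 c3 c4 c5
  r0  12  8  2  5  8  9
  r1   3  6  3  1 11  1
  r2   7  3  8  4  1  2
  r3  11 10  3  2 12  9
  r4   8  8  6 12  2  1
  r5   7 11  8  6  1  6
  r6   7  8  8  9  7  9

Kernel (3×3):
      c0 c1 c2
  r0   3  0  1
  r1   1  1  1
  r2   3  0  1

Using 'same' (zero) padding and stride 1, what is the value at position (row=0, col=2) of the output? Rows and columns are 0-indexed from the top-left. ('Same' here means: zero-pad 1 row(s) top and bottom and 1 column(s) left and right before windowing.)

The receptive field on the zero-padded input at this output position is [0 0 0 / 8 2 5 / 6 3 1]. Elementwise product with the kernel and sum: 0·3 + 0·1 + 8·1 + 2·1 + 5·1 + 6·3 + 1·1.

34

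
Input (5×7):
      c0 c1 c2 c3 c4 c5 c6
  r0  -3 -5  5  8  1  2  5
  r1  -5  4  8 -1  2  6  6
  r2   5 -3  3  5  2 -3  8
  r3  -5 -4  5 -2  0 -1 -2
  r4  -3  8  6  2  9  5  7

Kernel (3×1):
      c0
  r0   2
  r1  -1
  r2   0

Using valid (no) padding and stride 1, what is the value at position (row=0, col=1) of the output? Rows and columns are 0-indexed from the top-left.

-14

The receptive field on the input at this output position is [-5 / 4 / -3]. Elementwise product with the kernel and sum: -5·2 + 4·-1.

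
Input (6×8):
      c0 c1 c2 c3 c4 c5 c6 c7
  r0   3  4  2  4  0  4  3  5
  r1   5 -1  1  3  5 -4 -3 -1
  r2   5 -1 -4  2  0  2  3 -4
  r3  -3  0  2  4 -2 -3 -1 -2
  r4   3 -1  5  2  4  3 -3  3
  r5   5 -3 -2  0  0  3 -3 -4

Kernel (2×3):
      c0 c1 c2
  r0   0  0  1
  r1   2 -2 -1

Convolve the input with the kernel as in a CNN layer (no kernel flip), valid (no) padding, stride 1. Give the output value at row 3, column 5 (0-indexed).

The receptive field on the input at this output position is [-3 -1 -2 / 3 -3 3]. Elementwise product with the kernel and sum: -2·1 + 3·2 + -3·-2 + 3·-1.

7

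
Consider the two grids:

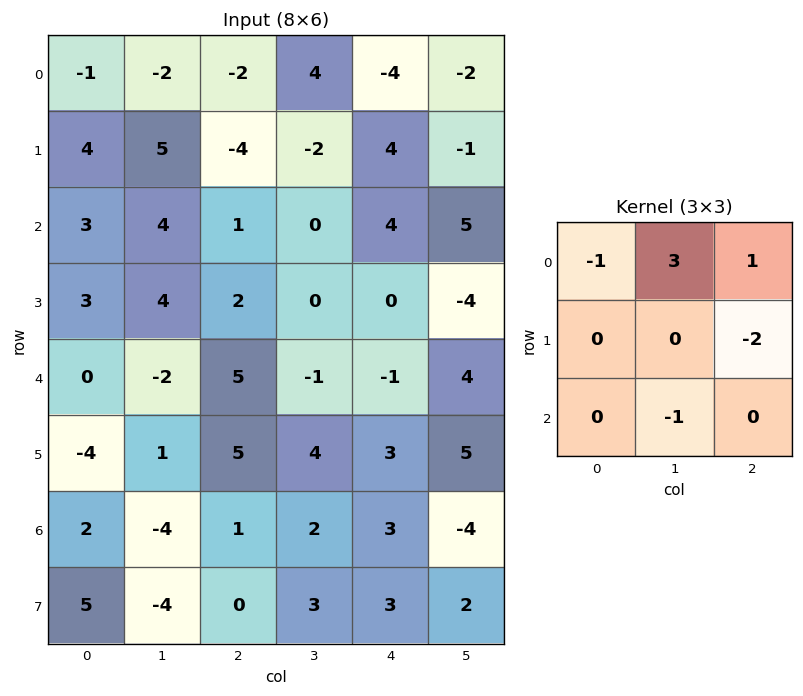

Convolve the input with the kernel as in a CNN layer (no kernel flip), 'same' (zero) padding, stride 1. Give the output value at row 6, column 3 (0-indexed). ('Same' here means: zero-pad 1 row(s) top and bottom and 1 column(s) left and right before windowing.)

The receptive field on the zero-padded input at this output position is [5 4 3 / 1 2 3 / 0 3 3]. Elementwise product with the kernel and sum: 5·-1 + 4·3 + 3·1 + 3·-2 + 3·-1.

1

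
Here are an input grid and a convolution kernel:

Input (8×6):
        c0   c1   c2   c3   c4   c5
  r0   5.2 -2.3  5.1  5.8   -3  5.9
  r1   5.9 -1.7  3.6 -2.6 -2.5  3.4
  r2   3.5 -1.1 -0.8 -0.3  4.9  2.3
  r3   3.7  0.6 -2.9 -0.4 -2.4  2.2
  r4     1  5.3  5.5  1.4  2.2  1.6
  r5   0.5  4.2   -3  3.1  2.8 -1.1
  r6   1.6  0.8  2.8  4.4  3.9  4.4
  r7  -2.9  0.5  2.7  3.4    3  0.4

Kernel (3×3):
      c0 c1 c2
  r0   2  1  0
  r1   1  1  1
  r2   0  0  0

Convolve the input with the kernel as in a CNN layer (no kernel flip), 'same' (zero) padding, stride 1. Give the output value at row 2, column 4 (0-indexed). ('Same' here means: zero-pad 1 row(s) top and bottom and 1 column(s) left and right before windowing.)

The receptive field on the zero-padded input at this output position is [-2.6 -2.5 3.4 / -0.3 4.9 2.3 / -0.4 -2.4 2.2]. Elementwise product with the kernel and sum: -2.6·2 + -2.5·1 + -0.3·1 + 4.9·1 + 2.3·1.

-0.8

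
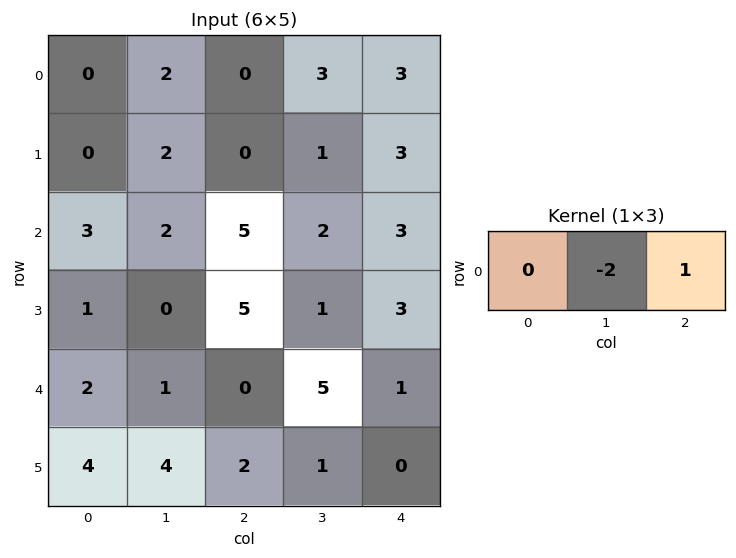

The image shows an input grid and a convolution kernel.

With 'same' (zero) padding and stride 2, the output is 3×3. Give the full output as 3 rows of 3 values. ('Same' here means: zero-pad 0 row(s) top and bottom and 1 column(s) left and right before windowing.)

Output[0,0]: The receptive field on the zero-padded input at this output position is [0 0 2]. Elementwise product with the kernel and sum: 0·-2 + 2·1.
Output[0,1]: The receptive field on the zero-padded input at this output position is [2 0 3]. Elementwise product with the kernel and sum: 0·-2 + 3·1.

2 3 -6
-4 -8 -6
-3 5 -2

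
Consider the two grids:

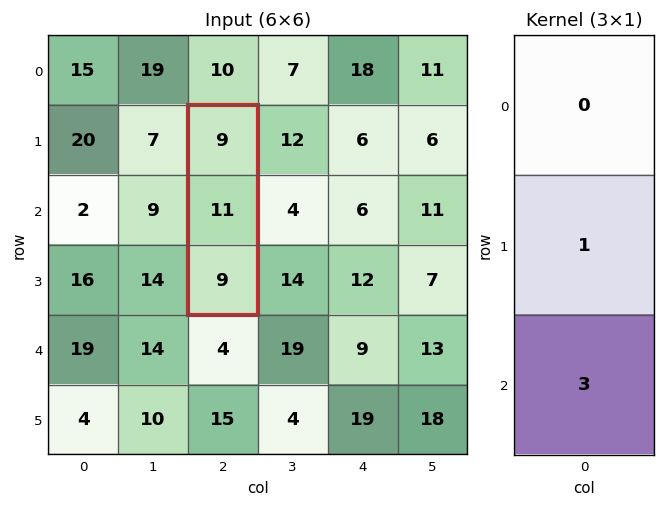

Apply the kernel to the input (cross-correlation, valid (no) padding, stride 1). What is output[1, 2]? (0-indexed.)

38

The receptive field on the input at this output position is [9 / 11 / 9]. Elementwise product with the kernel and sum: 11·1 + 9·3.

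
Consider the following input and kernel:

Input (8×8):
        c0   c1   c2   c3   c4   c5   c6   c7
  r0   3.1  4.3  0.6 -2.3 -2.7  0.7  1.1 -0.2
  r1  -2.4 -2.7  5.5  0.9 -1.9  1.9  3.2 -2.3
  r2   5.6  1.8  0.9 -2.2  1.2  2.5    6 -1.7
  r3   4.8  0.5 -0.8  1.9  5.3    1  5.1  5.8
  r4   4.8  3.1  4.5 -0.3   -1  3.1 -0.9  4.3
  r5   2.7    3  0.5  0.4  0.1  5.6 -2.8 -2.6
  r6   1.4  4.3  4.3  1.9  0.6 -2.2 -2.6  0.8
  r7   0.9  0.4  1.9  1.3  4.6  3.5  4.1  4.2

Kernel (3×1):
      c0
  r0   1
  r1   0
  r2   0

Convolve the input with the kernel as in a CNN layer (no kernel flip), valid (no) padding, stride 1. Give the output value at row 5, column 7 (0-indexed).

The receptive field on the input at this output position is [-2.6 / 0.8 / 4.2]. Elementwise product with the kernel and sum: -2.6·1.

-2.6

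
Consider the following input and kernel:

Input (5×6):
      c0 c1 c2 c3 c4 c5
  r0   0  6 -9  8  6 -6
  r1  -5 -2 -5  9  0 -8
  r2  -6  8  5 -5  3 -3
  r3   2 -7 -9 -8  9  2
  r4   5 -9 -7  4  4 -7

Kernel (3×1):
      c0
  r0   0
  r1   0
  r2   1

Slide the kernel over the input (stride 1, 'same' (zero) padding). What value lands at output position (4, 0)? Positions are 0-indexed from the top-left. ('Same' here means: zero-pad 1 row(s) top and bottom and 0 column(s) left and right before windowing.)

The receptive field on the zero-padded input at this output position is [2 / 5 / 0]. Elementwise product with the kernel and sum: 0·1.

0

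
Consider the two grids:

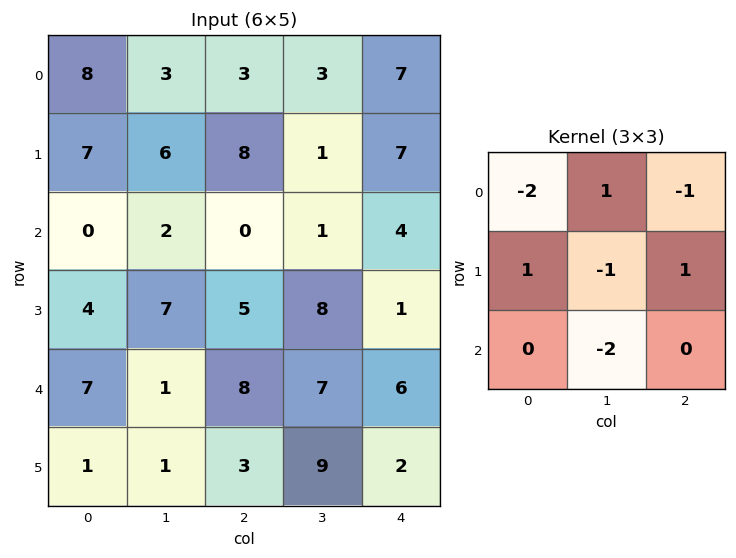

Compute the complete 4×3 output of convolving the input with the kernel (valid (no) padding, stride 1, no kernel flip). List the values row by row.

Output[0,0]: The receptive field on the input at this output position is [8 3 3 / 7 6 8 / 0 2 0]. Elementwise product with the kernel and sum: 8·-2 + 3·1 + 3·-1 + 7·1 + 6·-1 + 8·1 + 2·-2.

-11 -7 2
-32 -12 -35
2 -11 -19
6 -23 -14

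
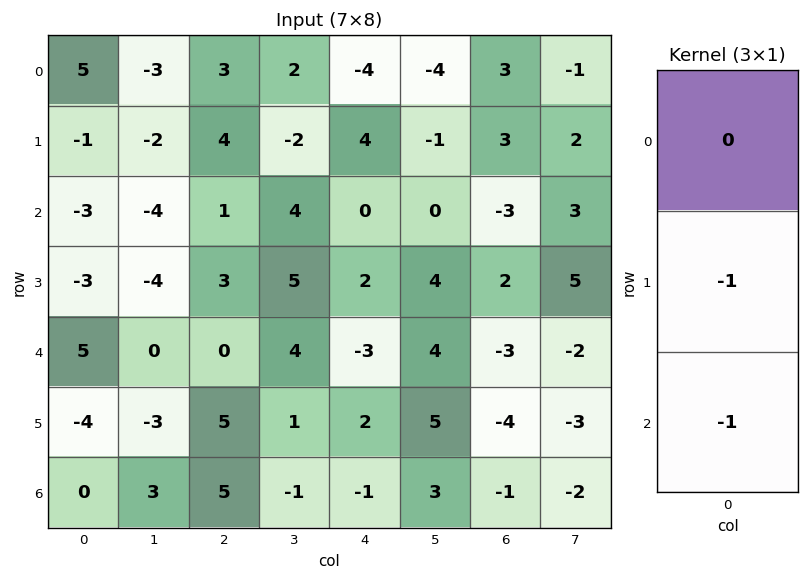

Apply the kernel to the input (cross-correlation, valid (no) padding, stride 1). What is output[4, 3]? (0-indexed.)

0

The receptive field on the input at this output position is [4 / 1 / -1]. Elementwise product with the kernel and sum: 1·-1 + -1·-1.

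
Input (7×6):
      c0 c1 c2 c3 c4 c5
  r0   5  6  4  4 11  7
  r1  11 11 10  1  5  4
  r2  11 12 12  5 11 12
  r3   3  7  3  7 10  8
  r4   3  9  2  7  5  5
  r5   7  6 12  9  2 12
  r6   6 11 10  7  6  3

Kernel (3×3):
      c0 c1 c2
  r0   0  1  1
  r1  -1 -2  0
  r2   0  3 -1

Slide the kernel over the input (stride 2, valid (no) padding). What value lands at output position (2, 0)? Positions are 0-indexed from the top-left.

15

The receptive field on the input at this output position is [3 9 2 / 7 6 12 / 6 11 10]. Elementwise product with the kernel and sum: 9·1 + 2·1 + 7·-1 + 6·-2 + 11·3 + 10·-1.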